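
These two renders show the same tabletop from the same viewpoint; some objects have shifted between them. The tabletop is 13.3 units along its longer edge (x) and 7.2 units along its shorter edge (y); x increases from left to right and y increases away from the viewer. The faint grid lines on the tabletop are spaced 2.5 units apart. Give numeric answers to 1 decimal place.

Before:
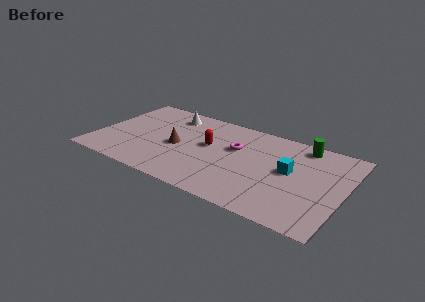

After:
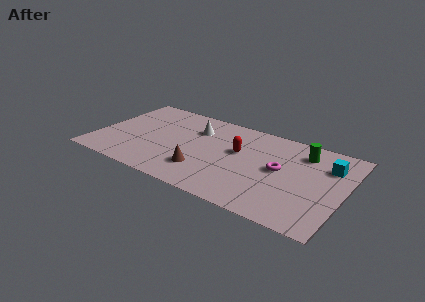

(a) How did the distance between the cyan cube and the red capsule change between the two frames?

+0.4

The distance was about 4.4 in the first image and 4.8 in the second, so they moved 0.4 units further apart.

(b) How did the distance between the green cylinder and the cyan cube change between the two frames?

-0.9

They were about 2.4 units apart before and 1.5 after — 0.9 units closer together.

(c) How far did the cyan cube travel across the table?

2.3

The cyan cube moved from about (10.4, 3.9) to (12.3, 5.2), a distance of √(1.9² + 1.3²) ≈ 2.3.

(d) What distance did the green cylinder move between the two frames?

0.6

From (10.8, 6.3) to (10.9, 5.7), the green cylinder covered √(0.1² + 0.6²) ≈ 0.6 units.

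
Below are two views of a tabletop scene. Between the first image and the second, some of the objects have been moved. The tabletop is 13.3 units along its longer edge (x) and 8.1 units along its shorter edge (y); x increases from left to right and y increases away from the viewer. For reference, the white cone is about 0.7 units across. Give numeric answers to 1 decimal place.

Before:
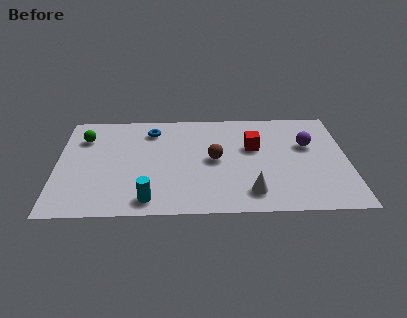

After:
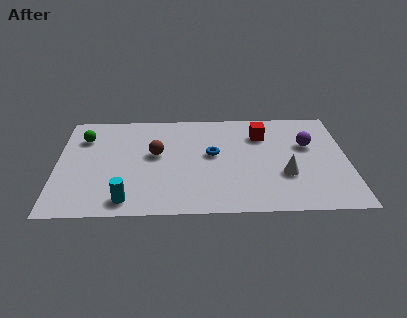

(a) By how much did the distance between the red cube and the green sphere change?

+0.3

Before: roughly 7.9 units apart; after: 8.2. That's 0.3 units further apart.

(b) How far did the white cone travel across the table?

2.1

The white cone moved from about (8.8, 1.5) to (10.4, 2.8), a distance of √(1.6² + 1.3²) ≈ 2.1.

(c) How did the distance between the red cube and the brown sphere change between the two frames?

+3.1

The distance was about 2.0 in the first image and 5.1 in the second, so they moved 3.1 units further apart.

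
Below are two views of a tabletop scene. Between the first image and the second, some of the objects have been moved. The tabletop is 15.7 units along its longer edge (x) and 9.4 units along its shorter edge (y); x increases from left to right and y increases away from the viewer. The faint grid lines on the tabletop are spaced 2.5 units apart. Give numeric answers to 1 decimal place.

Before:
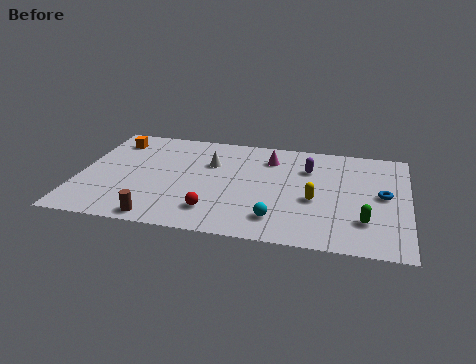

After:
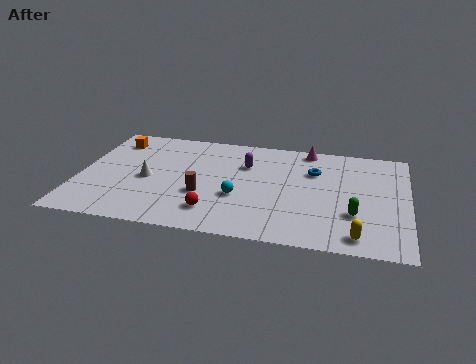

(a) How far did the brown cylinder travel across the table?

3.1

The brown cylinder moved from about (4.1, 0.9) to (6.0, 3.4), a distance of √(1.9² + 2.5²) ≈ 3.1.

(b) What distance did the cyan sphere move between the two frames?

2.5

From (9.6, 1.9) to (7.7, 3.5), the cyan sphere covered √(1.9² + 1.6²) ≈ 2.5 units.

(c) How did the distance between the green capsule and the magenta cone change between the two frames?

-0.7

They were about 6.7 units apart before and 6.0 after — 0.7 units closer together.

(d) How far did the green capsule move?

0.7

The green capsule was near (13.7, 2.5) before and (13.2, 3.0) after, so it travelled √(0.5² + 0.5²) ≈ 0.7 units.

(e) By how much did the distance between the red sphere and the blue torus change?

-2.0

The distance was about 8.4 in the first image and 6.4 in the second, so they moved 2.0 units closer together.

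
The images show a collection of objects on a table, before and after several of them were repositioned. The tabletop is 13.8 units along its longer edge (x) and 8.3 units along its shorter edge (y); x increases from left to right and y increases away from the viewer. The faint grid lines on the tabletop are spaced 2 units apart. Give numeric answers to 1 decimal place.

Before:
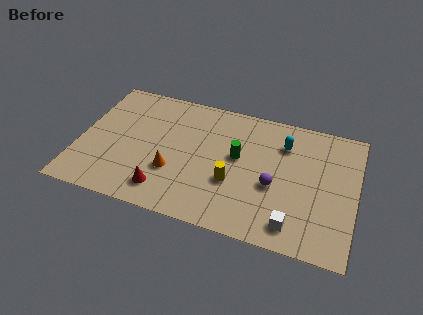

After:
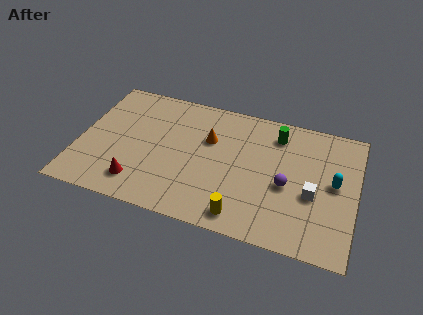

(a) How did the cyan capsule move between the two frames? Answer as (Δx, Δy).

(2.6, -1.8)

The cyan capsule was at about (10.1, 6.2) and moved to about (12.7, 4.4).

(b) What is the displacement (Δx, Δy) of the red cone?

(-1.3, 0.1)

The red cone was at about (4.5, 1.5) and moved to about (3.2, 1.6).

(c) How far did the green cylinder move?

2.7

The green cylinder moved from about (7.9, 4.7) to (9.7, 6.7), a distance of √(1.8² + 2.0²) ≈ 2.7.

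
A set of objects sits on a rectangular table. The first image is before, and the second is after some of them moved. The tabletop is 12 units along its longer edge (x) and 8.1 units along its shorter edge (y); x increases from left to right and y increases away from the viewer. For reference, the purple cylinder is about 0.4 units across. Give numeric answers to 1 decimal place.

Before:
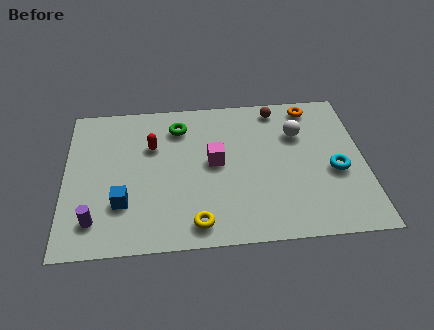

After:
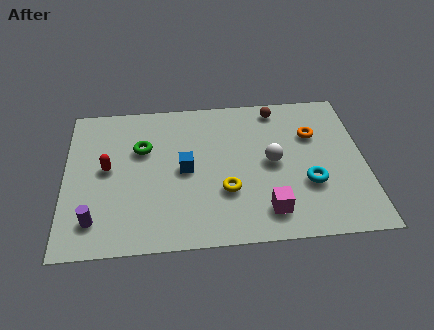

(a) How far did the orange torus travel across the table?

1.6

The orange torus moved from about (10.0, 7.1) to (10.0, 5.5), a distance of √(0.0² + 1.6²) ≈ 1.6.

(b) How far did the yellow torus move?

2.0

From (5.2, 1.1) to (6.4, 2.7), the yellow torus covered √(1.2² + 1.6²) ≈ 2.0 units.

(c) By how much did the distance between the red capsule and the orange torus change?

+1.7

Before: roughly 6.7 units apart; after: 8.4. That's 1.7 units further apart.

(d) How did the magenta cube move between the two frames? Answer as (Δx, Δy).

(2.0, -2.8)

The magenta cube was at about (6.0, 4.3) and moved to about (8.0, 1.5).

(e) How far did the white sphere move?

1.9

The white sphere was near (9.4, 5.6) before and (8.3, 4.1) after, so it travelled √(1.1² + 1.5²) ≈ 1.9 units.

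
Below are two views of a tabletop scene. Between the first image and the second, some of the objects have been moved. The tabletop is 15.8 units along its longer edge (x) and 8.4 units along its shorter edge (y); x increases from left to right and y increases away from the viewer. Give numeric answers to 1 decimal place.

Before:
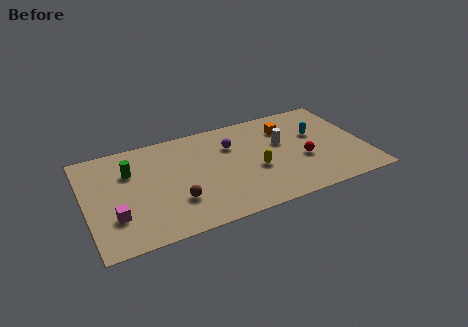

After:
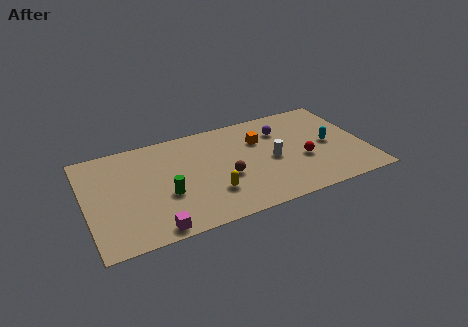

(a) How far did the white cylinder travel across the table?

1.4

From (11.2, 5.1) to (10.5, 3.9), the white cylinder covered √(0.7² + 1.2²) ≈ 1.4 units.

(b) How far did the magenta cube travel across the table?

2.6

From (1.5, 2.5) to (3.5, 0.8), the magenta cube covered √(2.0² + 1.7²) ≈ 2.6 units.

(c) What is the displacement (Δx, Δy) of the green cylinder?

(1.8, -2.6)

The green cylinder started near (2.6, 5.8) and ended near (4.4, 3.2).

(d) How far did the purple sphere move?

2.9

The purple sphere was near (8.4, 5.9) before and (11.3, 6.2) after, so it travelled √(2.9² + 0.3²) ≈ 2.9 units.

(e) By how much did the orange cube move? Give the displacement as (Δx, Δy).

(-1.6, -0.5)

From the two frames, the orange cube sits at roughly (11.6, 6.3) before and (10.0, 5.8) after.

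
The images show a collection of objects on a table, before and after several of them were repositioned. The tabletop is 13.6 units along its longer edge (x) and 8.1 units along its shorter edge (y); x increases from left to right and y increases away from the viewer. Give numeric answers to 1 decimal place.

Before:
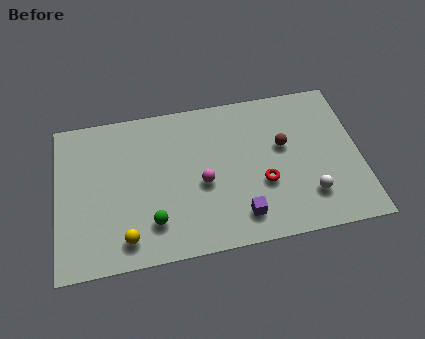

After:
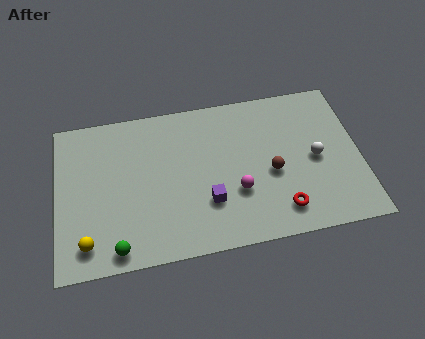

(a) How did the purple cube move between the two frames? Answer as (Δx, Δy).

(-1.4, 1.0)

The purple cube was at about (8.1, 1.5) and moved to about (6.7, 2.5).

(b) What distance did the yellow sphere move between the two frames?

1.7

The yellow sphere was near (3.0, 1.3) before and (1.3, 1.4) after, so it travelled √(1.7² + 0.1²) ≈ 1.7 units.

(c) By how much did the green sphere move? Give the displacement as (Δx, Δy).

(-1.6, -1.0)

From the two frames, the green sphere sits at roughly (4.2, 1.9) before and (2.6, 0.9) after.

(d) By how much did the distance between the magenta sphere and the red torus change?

-0.4

Before: roughly 2.7 units apart; after: 2.3. That's 0.4 units closer together.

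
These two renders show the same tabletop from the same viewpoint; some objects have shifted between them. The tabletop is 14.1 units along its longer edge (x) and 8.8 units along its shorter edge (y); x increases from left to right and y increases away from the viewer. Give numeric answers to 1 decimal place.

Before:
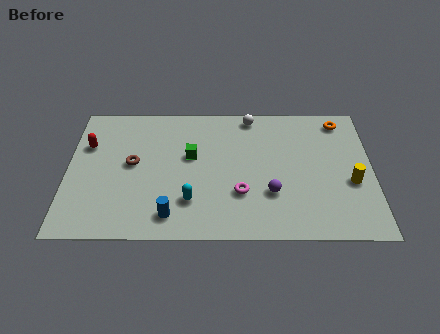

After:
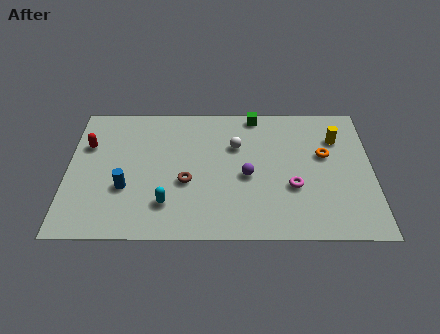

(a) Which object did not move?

the red capsule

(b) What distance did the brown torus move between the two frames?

2.8

From (3.0, 4.7) to (5.5, 3.5), the brown torus covered √(2.5² + 1.2²) ≈ 2.8 units.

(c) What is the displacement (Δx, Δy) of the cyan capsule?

(-1.1, -0.2)

From the two frames, the cyan capsule sits at roughly (5.7, 2.3) before and (4.6, 2.1) after.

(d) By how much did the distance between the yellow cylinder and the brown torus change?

-2.6

Before: roughly 10.2 units apart; after: 7.6. That's 2.6 units closer together.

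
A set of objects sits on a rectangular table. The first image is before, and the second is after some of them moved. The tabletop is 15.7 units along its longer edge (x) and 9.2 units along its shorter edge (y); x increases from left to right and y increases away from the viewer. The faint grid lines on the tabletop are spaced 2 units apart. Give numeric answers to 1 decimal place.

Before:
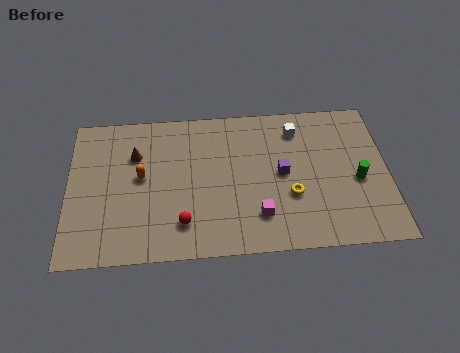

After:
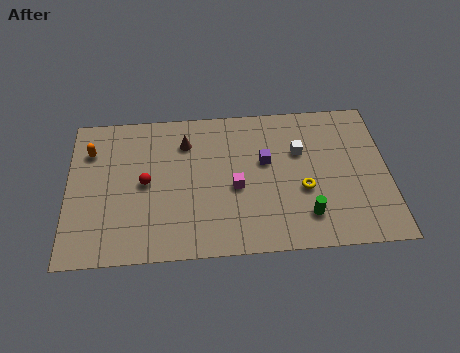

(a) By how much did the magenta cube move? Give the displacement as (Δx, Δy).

(-1.1, 1.8)

The magenta cube was at about (9.3, 2.2) and moved to about (8.2, 4.0).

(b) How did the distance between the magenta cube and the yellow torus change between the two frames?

+1.4

Before: roughly 1.9 units apart; after: 3.3. That's 1.4 units further apart.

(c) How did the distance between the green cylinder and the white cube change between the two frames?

-0.5

They were about 4.5 units apart before and 4.0 after — 0.5 units closer together.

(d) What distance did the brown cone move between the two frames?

2.6

From (3.3, 6.4) to (5.8, 7.0), the brown cone covered √(2.5² + 0.6²) ≈ 2.6 units.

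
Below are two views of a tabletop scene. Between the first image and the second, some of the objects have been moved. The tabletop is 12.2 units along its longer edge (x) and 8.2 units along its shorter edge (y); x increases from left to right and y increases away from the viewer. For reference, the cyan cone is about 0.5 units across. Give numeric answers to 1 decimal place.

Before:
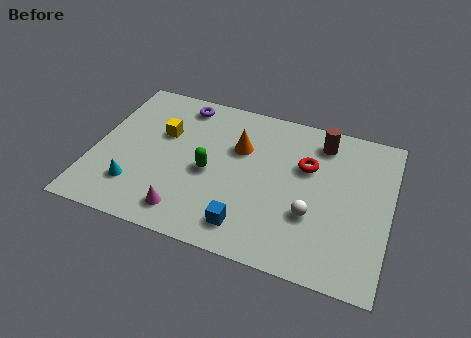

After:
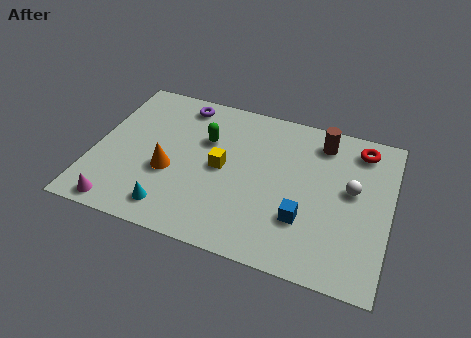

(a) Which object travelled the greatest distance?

the orange cone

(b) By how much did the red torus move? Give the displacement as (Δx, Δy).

(2.1, 1.6)

The red torus was at about (8.7, 5.3) and moved to about (10.8, 6.9).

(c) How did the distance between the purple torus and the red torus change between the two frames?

+1.8

Before: roughly 5.7 units apart; after: 7.5. That's 1.8 units further apart.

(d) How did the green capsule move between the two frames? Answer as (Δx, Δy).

(-0.3, 1.7)

The green capsule was at about (4.8, 3.7) and moved to about (4.5, 5.4).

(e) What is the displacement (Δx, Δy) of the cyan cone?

(1.6, -0.7)

From the two frames, the cyan cone sits at roughly (1.9, 2.0) before and (3.5, 1.3) after.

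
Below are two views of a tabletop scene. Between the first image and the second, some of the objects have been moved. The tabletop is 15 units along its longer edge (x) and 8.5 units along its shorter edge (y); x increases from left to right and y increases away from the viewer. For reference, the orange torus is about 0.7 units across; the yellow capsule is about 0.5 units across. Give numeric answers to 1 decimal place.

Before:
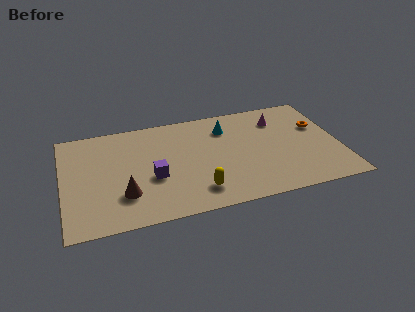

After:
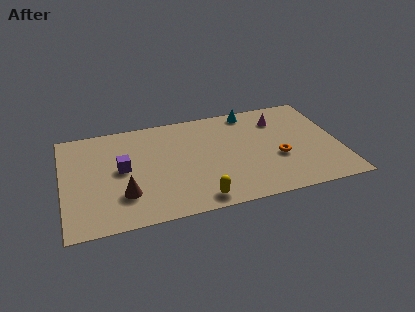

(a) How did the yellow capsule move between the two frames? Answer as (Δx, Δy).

(0.0, -0.7)

The yellow capsule was at about (7.1, 1.7) and moved to about (7.1, 1.0).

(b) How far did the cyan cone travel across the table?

1.8

The cyan cone moved from about (9.0, 6.5) to (10.4, 7.6), a distance of √(1.4² + 1.1²) ≈ 1.8.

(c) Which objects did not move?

the brown cone and the magenta cone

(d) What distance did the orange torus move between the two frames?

3.2

From (14.0, 5.4) to (11.6, 3.3), the orange torus covered √(2.4² + 2.1²) ≈ 3.2 units.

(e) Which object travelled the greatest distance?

the orange torus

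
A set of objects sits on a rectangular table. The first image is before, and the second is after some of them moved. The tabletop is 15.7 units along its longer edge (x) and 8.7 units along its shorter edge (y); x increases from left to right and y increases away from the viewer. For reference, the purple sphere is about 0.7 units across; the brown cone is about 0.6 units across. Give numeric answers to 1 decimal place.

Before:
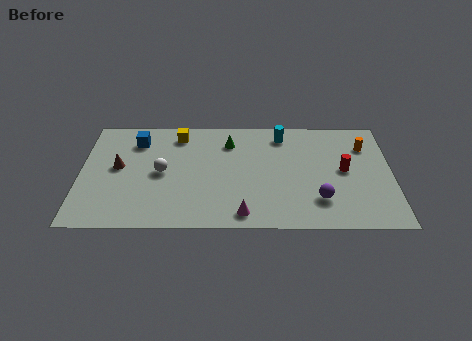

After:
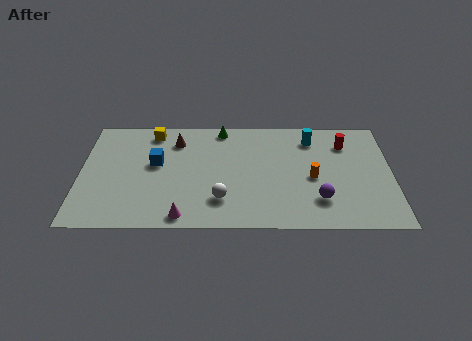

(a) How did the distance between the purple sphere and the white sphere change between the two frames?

-3.3

The distance was about 8.2 in the first image and 4.9 in the second, so they moved 3.3 units closer together.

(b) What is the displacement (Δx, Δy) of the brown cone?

(2.9, 2.1)

The brown cone started near (1.9, 4.7) and ended near (4.8, 6.8).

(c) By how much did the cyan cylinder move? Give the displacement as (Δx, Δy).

(1.5, -0.3)

The cyan cylinder started near (10.2, 7.3) and ended near (11.7, 7.0).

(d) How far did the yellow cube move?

1.3

The yellow cube moved from about (4.9, 7.3) to (3.6, 7.5), a distance of √(1.3² + 0.2²) ≈ 1.3.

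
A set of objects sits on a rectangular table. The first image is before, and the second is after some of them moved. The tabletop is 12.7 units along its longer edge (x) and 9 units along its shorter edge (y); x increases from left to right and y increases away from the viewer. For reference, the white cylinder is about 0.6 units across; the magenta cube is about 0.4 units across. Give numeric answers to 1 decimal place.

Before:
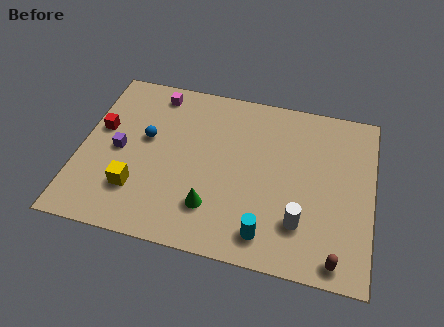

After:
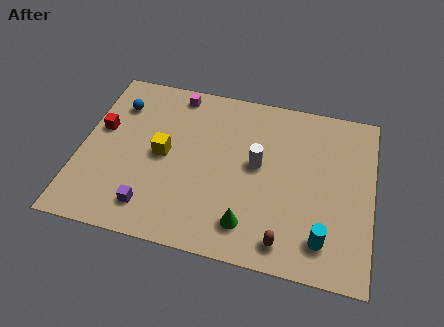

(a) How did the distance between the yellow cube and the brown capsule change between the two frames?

-2.4

The distance was about 8.8 in the first image and 6.4 in the second, so they moved 2.4 units closer together.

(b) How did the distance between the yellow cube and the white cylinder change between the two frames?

-3.0

The distance was about 7.1 in the first image and 4.1 in the second, so they moved 3.0 units closer together.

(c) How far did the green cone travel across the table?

1.7

The green cone was near (5.9, 2.2) before and (7.5, 1.7) after, so it travelled √(1.6² + 0.5²) ≈ 1.7 units.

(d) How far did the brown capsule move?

2.2

From (11.3, 0.9) to (9.1, 1.2), the brown capsule covered √(2.2² + 0.3²) ≈ 2.2 units.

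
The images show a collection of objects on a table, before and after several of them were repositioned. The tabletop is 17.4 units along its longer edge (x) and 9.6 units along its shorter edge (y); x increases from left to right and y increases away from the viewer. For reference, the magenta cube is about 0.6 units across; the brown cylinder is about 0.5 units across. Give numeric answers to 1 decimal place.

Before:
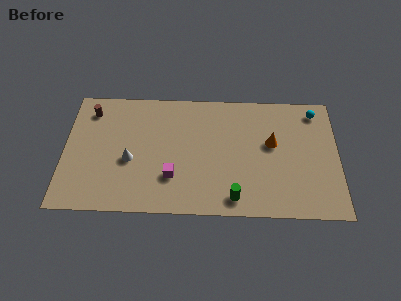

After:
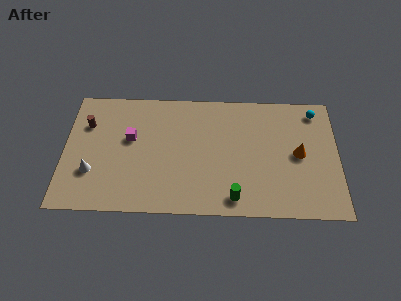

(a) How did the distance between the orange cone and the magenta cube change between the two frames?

+3.8

The distance was about 6.9 in the first image and 10.7 in the second, so they moved 3.8 units further apart.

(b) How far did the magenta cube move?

4.0

The magenta cube was near (6.9, 2.8) before and (4.2, 5.7) after, so it travelled √(2.7² + 2.9²) ≈ 4.0 units.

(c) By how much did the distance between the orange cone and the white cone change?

+4.1

They were about 9.1 units apart before and 13.2 after — 4.1 units further apart.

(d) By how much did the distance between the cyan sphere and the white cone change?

+2.6

Before: roughly 12.5 units apart; after: 15.1. That's 2.6 units further apart.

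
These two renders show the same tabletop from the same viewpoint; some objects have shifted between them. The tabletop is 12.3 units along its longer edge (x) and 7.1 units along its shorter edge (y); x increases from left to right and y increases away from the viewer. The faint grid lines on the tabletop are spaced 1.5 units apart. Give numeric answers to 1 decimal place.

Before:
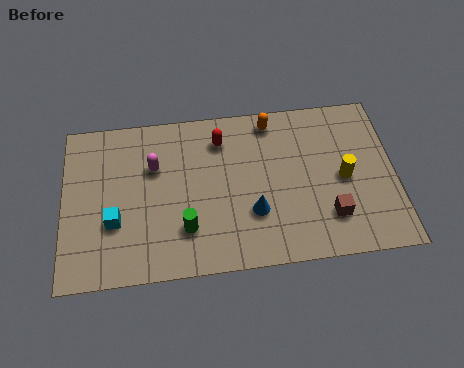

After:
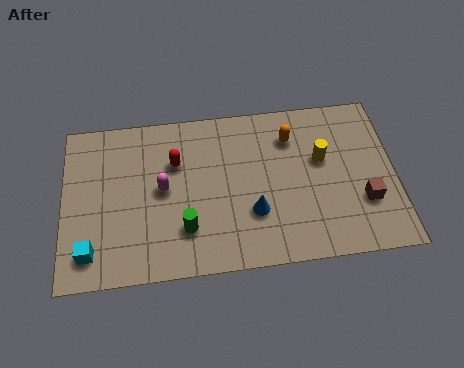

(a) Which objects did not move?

the green cylinder and the blue cone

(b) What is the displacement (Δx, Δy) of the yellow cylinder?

(-0.8, 0.9)

The yellow cylinder was at about (10.4, 3.4) and moved to about (9.6, 4.3).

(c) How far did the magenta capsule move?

1.0

The magenta capsule moved from about (3.4, 4.7) to (3.7, 3.7), a distance of √(0.3² + 1.0²) ≈ 1.0.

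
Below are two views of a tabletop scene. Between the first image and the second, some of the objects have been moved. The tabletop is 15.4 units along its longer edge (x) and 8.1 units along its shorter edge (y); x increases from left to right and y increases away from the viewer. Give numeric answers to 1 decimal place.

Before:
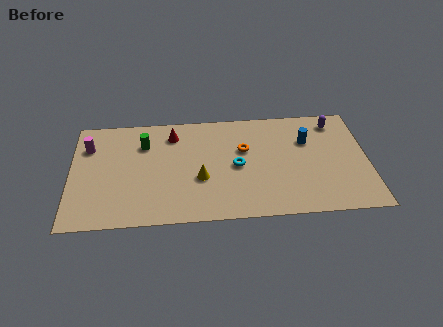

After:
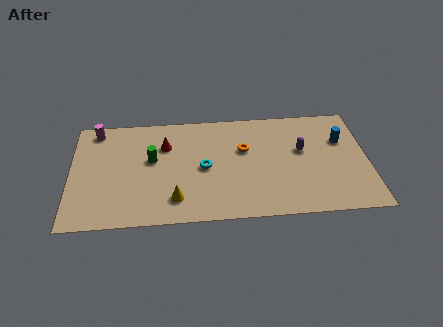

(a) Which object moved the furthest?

the purple capsule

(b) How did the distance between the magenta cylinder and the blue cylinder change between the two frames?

+1.5

The distance was about 11.4 in the first image and 12.9 in the second, so they moved 1.5 units further apart.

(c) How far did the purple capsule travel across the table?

2.7

From (13.8, 6.8) to (12.0, 4.8), the purple capsule covered √(1.8² + 2.0²) ≈ 2.7 units.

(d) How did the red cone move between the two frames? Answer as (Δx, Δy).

(-0.4, -0.8)

The red cone was at about (5.3, 6.5) and moved to about (4.9, 5.7).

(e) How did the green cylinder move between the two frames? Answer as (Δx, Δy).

(0.4, -1.2)

The green cylinder started near (3.8, 5.9) and ended near (4.2, 4.7).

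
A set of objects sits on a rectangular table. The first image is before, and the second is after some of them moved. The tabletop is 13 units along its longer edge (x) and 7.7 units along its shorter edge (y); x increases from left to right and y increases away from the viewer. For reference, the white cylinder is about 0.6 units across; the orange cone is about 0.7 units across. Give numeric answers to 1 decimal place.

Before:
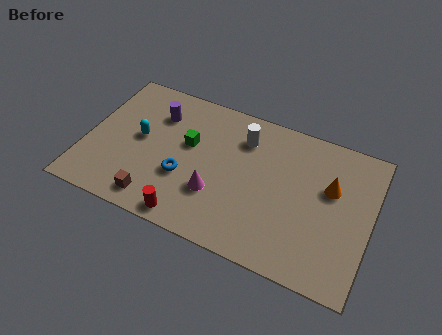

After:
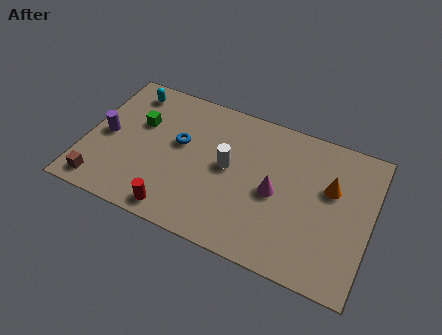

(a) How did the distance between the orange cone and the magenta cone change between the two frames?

-2.8

The distance was about 5.5 in the first image and 2.7 in the second, so they moved 2.8 units closer together.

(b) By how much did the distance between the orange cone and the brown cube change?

+2.3

The distance was about 8.5 in the first image and 10.8 in the second, so they moved 2.3 units further apart.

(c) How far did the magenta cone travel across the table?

2.8

The magenta cone moved from about (6.1, 2.5) to (8.7, 3.6), a distance of √(2.6² + 1.1²) ≈ 2.8.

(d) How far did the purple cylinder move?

2.9

The purple cylinder was near (3.0, 5.7) before and (0.9, 3.7) after, so it travelled √(2.1² + 2.0²) ≈ 2.9 units.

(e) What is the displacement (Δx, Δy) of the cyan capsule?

(-0.8, 2.4)

From the two frames, the cyan capsule sits at roughly (2.4, 4.1) before and (1.6, 6.5) after.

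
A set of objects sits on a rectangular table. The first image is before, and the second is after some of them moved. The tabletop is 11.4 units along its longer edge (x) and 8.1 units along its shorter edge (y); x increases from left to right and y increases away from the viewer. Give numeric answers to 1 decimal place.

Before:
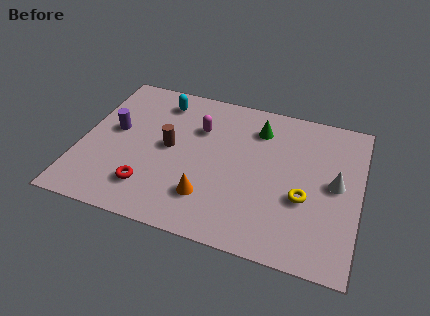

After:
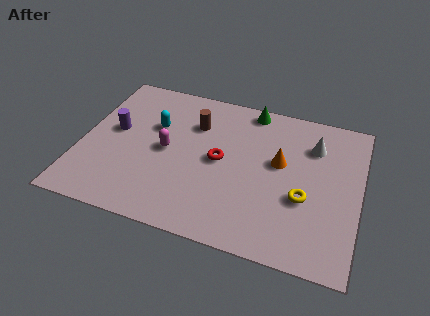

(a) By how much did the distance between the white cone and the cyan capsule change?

-1.3

They were about 7.8 units apart before and 6.5 after — 1.3 units closer together.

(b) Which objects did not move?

the yellow torus and the purple cylinder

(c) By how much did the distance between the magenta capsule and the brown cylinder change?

+0.3

They were about 1.8 units apart before and 2.1 after — 0.3 units further apart.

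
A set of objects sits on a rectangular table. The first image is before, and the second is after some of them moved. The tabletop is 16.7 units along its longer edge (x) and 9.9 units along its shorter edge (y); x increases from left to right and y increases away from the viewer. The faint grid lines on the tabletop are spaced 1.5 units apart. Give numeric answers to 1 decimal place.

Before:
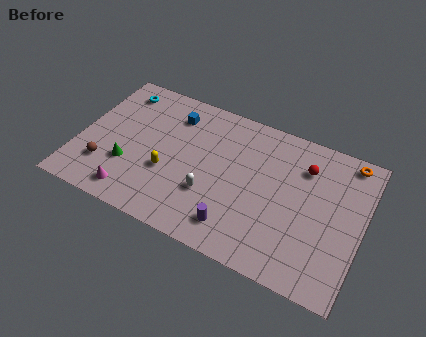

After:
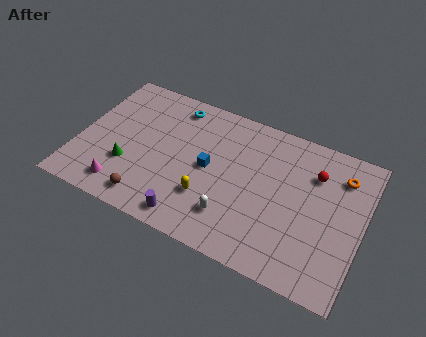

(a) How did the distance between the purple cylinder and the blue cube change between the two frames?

-3.7

They were about 7.5 units apart before and 3.8 after — 3.7 units closer together.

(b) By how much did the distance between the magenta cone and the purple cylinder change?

-2.0

They were about 6.1 units apart before and 4.1 after — 2.0 units closer together.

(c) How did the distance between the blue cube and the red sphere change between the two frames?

-1.5

They were about 7.9 units apart before and 6.4 after — 1.5 units closer together.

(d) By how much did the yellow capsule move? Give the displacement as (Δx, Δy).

(2.5, -0.7)

The yellow capsule was at about (5.4, 3.7) and moved to about (7.9, 3.0).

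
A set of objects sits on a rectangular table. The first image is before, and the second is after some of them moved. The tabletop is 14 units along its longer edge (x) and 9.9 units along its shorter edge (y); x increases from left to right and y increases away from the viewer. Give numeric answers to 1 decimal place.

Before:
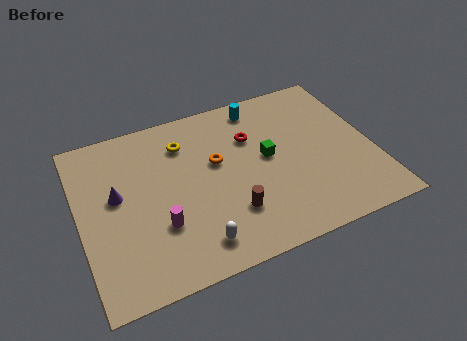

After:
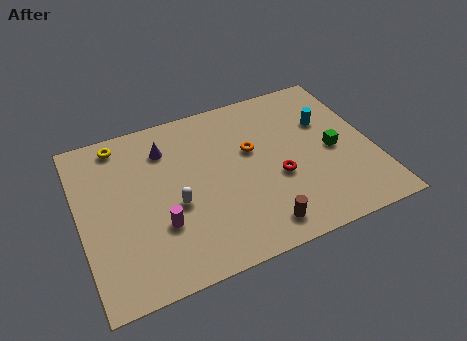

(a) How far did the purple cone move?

3.2

From (1.8, 5.6) to (4.3, 7.6), the purple cone covered √(2.5² + 2.0²) ≈ 3.2 units.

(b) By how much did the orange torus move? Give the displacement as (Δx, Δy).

(1.7, 0.1)

The orange torus started near (6.6, 5.9) and ended near (8.3, 6.0).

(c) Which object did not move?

the magenta cylinder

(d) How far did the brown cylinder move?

1.8

The brown cylinder moved from about (6.9, 2.7) to (8.1, 1.4), a distance of √(1.2² + 1.3²) ≈ 1.8.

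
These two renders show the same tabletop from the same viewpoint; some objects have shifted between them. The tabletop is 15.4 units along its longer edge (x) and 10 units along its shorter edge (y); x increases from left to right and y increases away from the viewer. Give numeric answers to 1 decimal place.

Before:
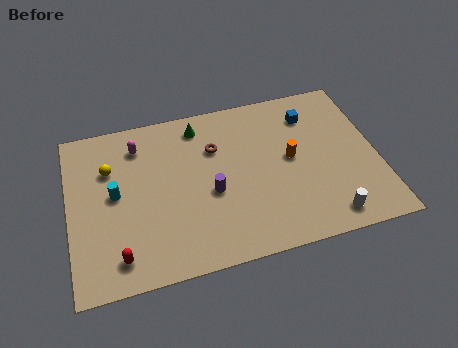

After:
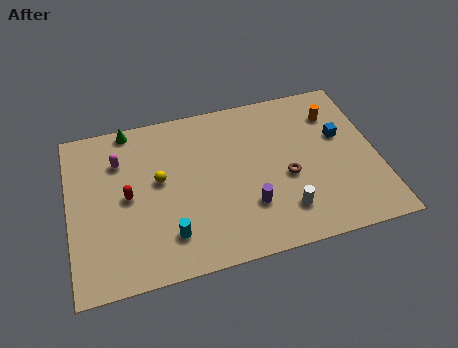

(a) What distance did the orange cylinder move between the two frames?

3.3

The orange cylinder moved from about (11.1, 5.3) to (13.5, 7.6), a distance of √(2.4² + 2.3²) ≈ 3.3.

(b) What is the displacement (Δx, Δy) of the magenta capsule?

(-1.0, -0.7)

The magenta capsule was at about (3.6, 8.0) and moved to about (2.6, 7.3).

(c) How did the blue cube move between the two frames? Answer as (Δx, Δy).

(1.4, -1.7)

The blue cube was at about (12.3, 7.8) and moved to about (13.7, 6.1).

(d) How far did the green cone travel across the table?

3.6

The green cone moved from about (6.7, 8.5) to (3.2, 9.2), a distance of √(3.5² + 0.7²) ≈ 3.6.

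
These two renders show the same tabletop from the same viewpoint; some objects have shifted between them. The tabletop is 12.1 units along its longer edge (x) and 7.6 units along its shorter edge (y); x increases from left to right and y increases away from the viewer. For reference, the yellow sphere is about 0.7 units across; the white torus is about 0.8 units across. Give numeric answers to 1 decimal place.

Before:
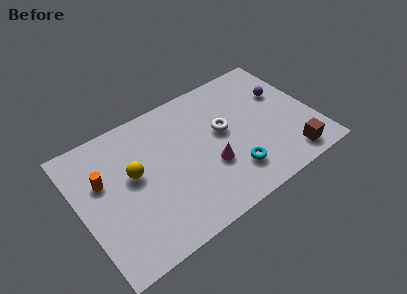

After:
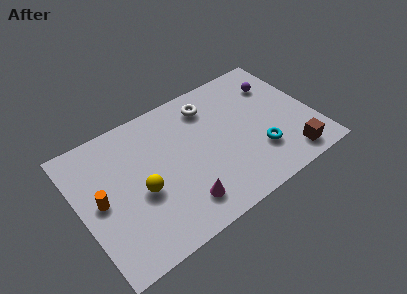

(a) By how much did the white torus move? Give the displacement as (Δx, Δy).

(-0.4, 1.8)

From the two frames, the white torus sits at roughly (7.5, 4.3) before and (7.1, 6.1) after.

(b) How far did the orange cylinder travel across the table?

1.0

The orange cylinder moved from about (1.3, 4.8) to (1.0, 3.8), a distance of √(0.3² + 1.0²) ≈ 1.0.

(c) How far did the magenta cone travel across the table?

2.1

The magenta cone moved from about (6.5, 2.7) to (4.8, 1.5), a distance of √(1.7² + 1.2²) ≈ 2.1.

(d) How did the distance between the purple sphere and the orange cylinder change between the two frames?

+0.3

They were about 9.5 units apart before and 9.8 after — 0.3 units further apart.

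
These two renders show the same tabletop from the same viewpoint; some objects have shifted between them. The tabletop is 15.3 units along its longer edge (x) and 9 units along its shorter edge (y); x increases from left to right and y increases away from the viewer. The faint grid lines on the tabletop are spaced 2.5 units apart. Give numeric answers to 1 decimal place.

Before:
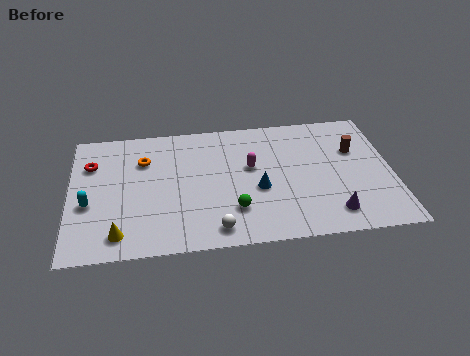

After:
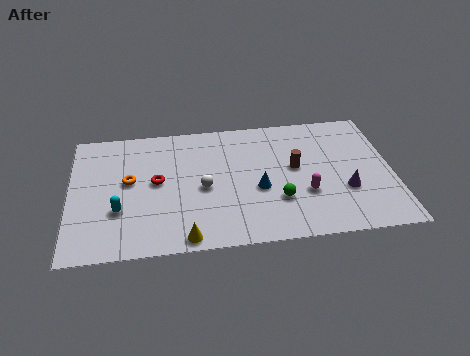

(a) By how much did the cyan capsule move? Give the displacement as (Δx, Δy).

(1.4, -0.6)

From the two frames, the cyan capsule sits at roughly (0.9, 3.6) before and (2.3, 3.0) after.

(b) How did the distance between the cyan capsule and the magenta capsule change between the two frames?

+0.9

They were about 7.9 units apart before and 8.8 after — 0.9 units further apart.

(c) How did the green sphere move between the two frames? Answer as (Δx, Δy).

(2.1, 0.4)

The green sphere was at about (7.7, 2.4) and moved to about (9.8, 2.8).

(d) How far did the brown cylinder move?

3.0

The brown cylinder moved from about (13.6, 5.9) to (10.7, 5.0), a distance of √(2.9² + 0.9²) ≈ 3.0.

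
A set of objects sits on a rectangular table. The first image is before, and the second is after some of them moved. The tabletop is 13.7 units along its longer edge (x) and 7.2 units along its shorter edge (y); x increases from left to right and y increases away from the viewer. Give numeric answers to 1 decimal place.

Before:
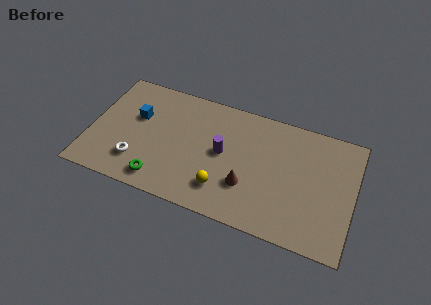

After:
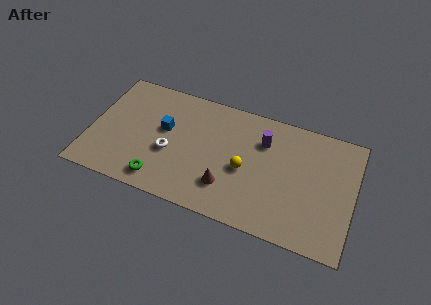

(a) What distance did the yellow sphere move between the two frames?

1.8

From (7.1, 1.7) to (8.1, 3.2), the yellow sphere covered √(1.0² + 1.5²) ≈ 1.8 units.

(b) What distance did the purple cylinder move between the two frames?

2.4

The purple cylinder moved from about (6.9, 3.8) to (8.9, 5.2), a distance of √(2.0² + 1.4²) ≈ 2.4.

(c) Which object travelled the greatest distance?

the purple cylinder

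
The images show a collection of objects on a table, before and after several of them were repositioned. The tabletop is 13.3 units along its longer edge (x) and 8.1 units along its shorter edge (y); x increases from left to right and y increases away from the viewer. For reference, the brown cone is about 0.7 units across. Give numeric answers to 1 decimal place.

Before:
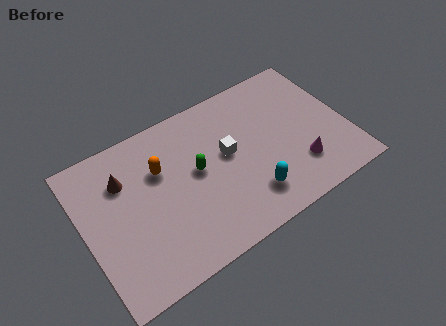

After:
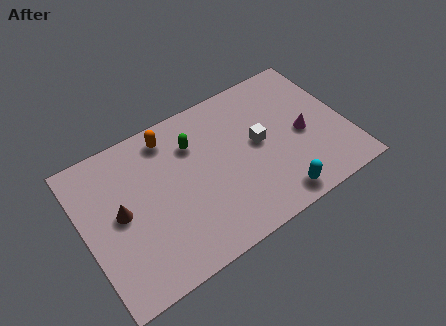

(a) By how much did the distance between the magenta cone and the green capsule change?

+0.3

The distance was about 5.4 in the first image and 5.7 in the second, so they moved 0.3 units further apart.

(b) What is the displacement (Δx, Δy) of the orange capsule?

(0.7, 1.5)

The orange capsule was at about (4.0, 5.4) and moved to about (4.7, 6.9).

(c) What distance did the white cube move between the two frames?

1.6

From (7.3, 4.5) to (8.9, 4.3), the white cube covered √(1.6² + 0.2²) ≈ 1.6 units.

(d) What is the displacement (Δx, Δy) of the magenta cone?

(0.5, 1.6)

The magenta cone was at about (10.6, 2.1) and moved to about (11.1, 3.7).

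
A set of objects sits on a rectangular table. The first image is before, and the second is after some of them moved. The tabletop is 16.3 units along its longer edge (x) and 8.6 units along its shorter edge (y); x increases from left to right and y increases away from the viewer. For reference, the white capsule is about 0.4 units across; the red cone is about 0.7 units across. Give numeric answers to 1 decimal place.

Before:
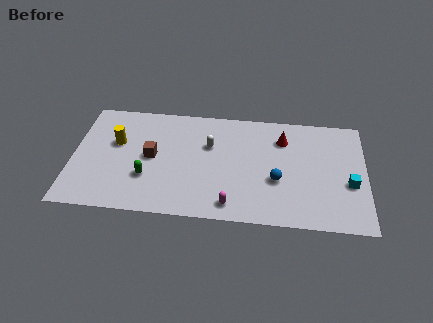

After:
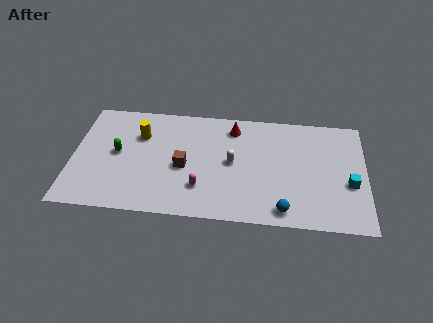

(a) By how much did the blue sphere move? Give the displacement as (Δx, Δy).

(0.4, -2.2)

The blue sphere was at about (11.4, 3.3) and moved to about (11.8, 1.1).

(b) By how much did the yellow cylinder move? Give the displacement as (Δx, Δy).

(1.3, 0.7)

The yellow cylinder was at about (2.4, 5.3) and moved to about (3.7, 6.0).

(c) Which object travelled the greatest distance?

the red cone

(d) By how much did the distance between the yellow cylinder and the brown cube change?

+1.1

Before: roughly 2.2 units apart; after: 3.3. That's 1.1 units further apart.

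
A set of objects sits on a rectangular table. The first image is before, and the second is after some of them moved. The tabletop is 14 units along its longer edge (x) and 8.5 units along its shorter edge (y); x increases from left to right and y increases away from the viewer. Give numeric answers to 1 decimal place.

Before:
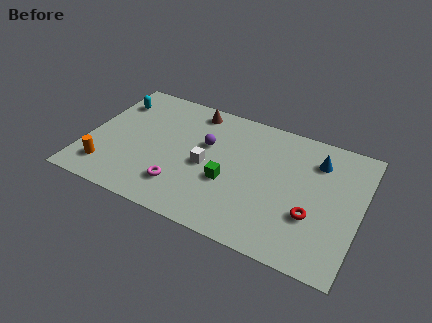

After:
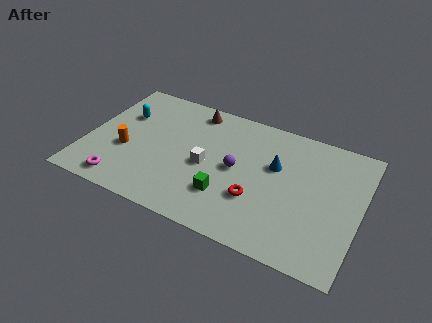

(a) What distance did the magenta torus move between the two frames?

3.0

The magenta torus moved from about (5.1, 2.0) to (2.2, 1.1), a distance of √(2.9² + 0.9²) ≈ 3.0.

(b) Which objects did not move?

the white cube and the brown cone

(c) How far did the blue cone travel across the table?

2.3

The blue cone was near (11.6, 6.5) before and (9.6, 5.3) after, so it travelled √(2.0² + 1.2²) ≈ 2.3 units.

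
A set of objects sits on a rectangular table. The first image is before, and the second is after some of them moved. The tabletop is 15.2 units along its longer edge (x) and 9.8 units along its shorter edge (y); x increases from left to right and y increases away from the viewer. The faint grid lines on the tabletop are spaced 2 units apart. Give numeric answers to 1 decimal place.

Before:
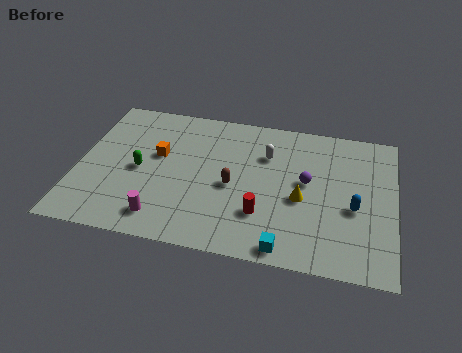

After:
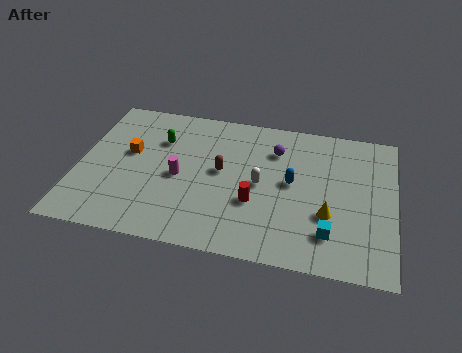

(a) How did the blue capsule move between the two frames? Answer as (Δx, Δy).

(-3.0, 1.1)

The blue capsule was at about (13.3, 4.1) and moved to about (10.3, 5.2).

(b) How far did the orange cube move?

1.4

The orange cube moved from about (3.8, 5.8) to (2.4, 5.7), a distance of √(1.4² + 0.1²) ≈ 1.4.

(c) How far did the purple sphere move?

2.5

The purple sphere moved from about (11.0, 5.4) to (9.4, 7.3), a distance of √(1.6² + 1.9²) ≈ 2.5.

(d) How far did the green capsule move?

2.4

The green capsule was near (3.0, 4.6) before and (3.8, 6.9) after, so it travelled √(0.8² + 2.3²) ≈ 2.4 units.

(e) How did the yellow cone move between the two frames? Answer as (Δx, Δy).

(1.3, -0.8)

The yellow cone was at about (10.8, 4.2) and moved to about (12.1, 3.4).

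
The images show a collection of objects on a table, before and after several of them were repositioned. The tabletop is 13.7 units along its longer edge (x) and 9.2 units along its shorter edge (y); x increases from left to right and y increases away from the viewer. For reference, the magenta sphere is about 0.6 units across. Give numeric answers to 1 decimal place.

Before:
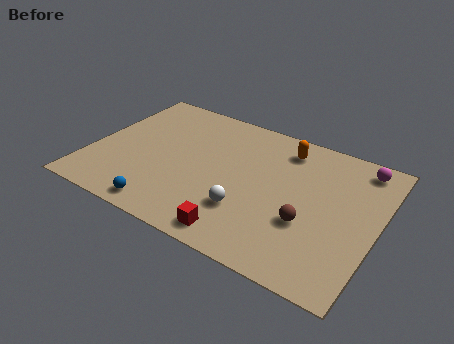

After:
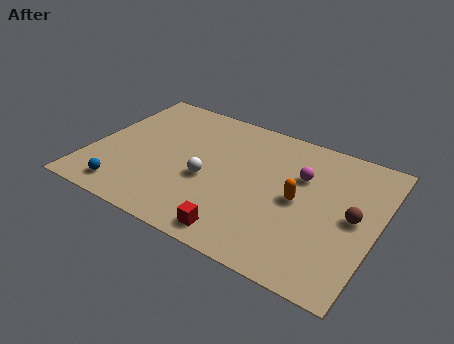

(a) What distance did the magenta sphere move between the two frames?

3.2

From (12.5, 8.0) to (9.9, 6.1), the magenta sphere covered √(2.6² + 1.9²) ≈ 3.2 units.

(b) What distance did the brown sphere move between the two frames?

2.4

From (10.6, 3.3) to (12.6, 4.6), the brown sphere covered √(2.0² + 1.3²) ≈ 2.4 units.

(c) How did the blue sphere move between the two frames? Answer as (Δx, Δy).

(-2.0, 0.3)

The blue sphere started near (4.1, 1.0) and ended near (2.1, 1.3).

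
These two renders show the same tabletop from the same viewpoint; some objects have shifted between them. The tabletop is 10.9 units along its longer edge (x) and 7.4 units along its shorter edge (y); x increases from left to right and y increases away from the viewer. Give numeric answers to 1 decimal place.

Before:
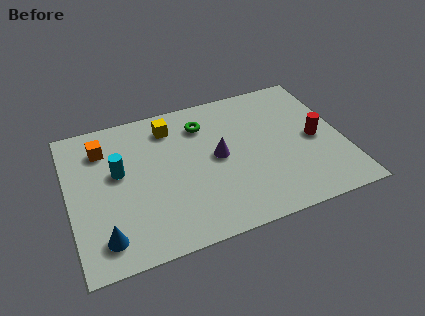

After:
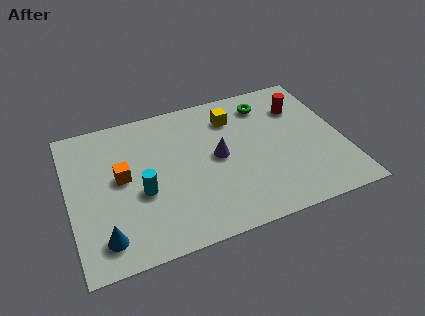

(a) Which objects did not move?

the blue cone and the purple cone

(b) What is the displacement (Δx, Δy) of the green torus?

(2.6, 0.3)

From the two frames, the green torus sits at roughly (5.5, 5.7) before and (8.1, 6.0) after.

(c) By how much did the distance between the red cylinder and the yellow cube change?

-3.4

The distance was about 6.1 in the first image and 2.7 in the second, so they moved 3.4 units closer together.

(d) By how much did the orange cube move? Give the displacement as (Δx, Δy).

(0.6, -1.7)

The orange cube started near (1.5, 5.7) and ended near (2.1, 4.0).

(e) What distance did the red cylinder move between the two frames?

1.9

From (9.8, 3.5) to (9.4, 5.4), the red cylinder covered √(0.4² + 1.9²) ≈ 1.9 units.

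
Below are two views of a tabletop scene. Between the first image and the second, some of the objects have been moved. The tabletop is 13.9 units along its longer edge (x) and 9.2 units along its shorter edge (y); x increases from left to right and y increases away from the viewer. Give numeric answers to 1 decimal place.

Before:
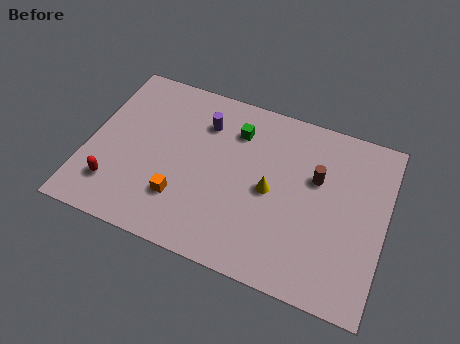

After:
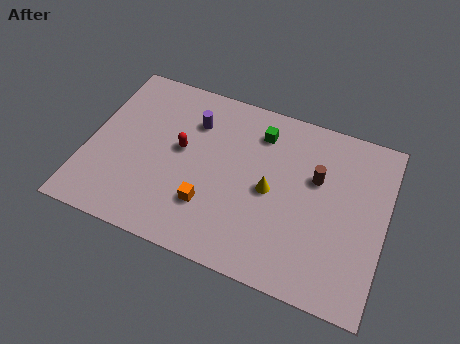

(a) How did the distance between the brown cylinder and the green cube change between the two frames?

-0.9

Before: roughly 4.1 units apart; after: 3.2. That's 0.9 units closer together.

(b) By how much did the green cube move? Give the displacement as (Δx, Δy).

(1.1, 0.3)

The green cube started near (6.7, 7.0) and ended near (7.8, 7.3).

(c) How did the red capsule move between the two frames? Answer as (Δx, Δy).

(2.8, 3.0)

The red capsule started near (1.5, 2.1) and ended near (4.3, 5.1).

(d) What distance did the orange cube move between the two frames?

1.3

From (4.6, 2.5) to (5.9, 2.6), the orange cube covered √(1.3² + 0.1²) ≈ 1.3 units.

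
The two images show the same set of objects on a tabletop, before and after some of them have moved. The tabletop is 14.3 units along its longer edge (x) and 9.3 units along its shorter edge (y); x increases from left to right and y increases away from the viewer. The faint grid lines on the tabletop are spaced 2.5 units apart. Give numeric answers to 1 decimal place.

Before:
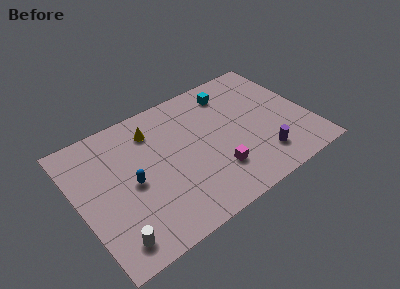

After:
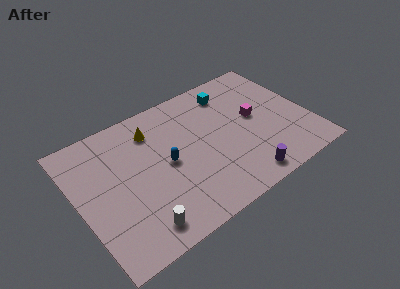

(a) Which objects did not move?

the cyan cube and the yellow cone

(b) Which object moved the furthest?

the magenta cube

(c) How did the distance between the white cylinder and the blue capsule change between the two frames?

+0.5

Before: roughly 3.4 units apart; after: 3.9. That's 0.5 units further apart.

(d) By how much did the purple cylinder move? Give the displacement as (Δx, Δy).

(-1.4, -0.9)

The purple cylinder was at about (10.9, 2.0) and moved to about (9.5, 1.1).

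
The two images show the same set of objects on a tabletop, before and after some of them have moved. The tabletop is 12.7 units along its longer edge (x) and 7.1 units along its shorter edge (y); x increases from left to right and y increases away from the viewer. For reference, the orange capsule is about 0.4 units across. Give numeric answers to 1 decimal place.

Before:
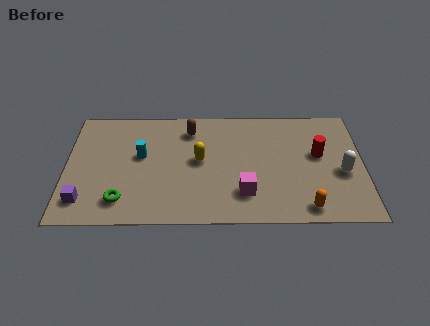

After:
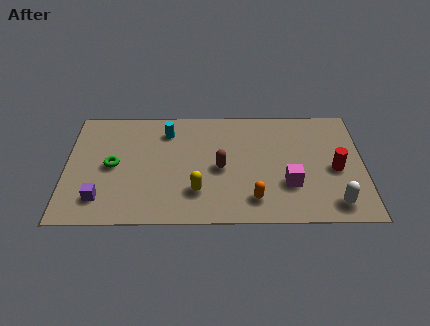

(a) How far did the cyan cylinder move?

1.9

The cyan cylinder moved from about (3.2, 4.1) to (4.3, 5.6), a distance of √(1.1² + 1.5²) ≈ 1.9.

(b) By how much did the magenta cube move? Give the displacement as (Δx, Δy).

(1.9, 0.5)

The magenta cube was at about (7.6, 1.8) and moved to about (9.5, 2.3).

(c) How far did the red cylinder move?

1.1

The red cylinder moved from about (10.8, 4.1) to (11.5, 3.2), a distance of √(0.7² + 0.9²) ≈ 1.1.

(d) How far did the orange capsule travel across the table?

2.3

From (10.2, 0.9) to (8.0, 1.4), the orange capsule covered √(2.2² + 0.5²) ≈ 2.3 units.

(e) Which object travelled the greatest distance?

the brown capsule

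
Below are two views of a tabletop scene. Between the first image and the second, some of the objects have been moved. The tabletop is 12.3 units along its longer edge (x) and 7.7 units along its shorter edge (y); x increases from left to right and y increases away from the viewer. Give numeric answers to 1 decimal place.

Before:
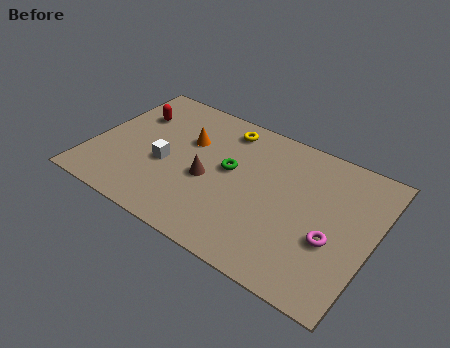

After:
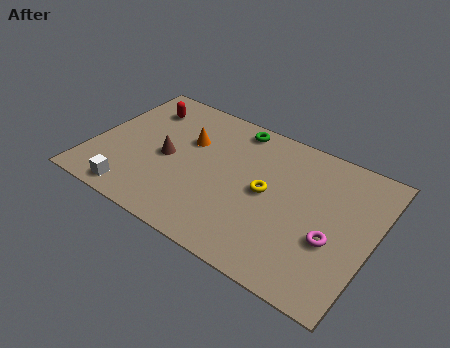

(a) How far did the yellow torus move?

3.5

The yellow torus moved from about (5.4, 6.5) to (7.7, 3.9), a distance of √(2.3² + 2.6²) ≈ 3.5.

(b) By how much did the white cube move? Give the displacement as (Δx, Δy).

(-1.0, -2.3)

The white cube was at about (3.3, 3.2) and moved to about (2.3, 0.9).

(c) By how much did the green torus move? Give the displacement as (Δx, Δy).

(-0.2, 2.5)

From the two frames, the green torus sits at roughly (6.0, 4.3) before and (5.8, 6.8) after.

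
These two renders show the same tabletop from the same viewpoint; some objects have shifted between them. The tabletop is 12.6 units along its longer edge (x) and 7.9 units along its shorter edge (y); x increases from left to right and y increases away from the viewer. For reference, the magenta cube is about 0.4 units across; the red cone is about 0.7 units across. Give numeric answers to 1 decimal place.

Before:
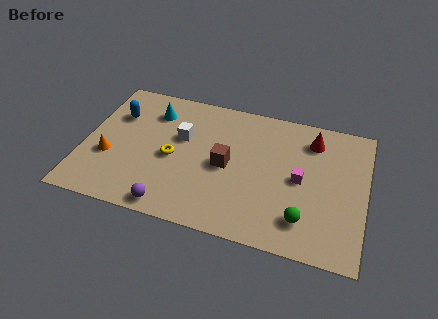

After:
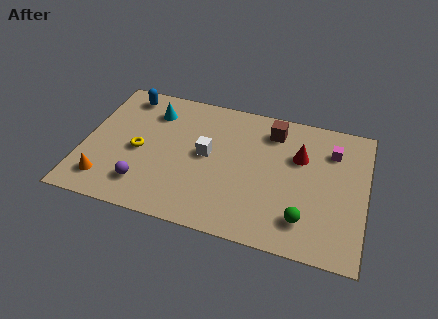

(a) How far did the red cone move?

1.2

From (10.1, 6.3) to (9.6, 5.2), the red cone covered √(0.5² + 1.1²) ≈ 1.2 units.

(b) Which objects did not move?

the cyan cone and the green sphere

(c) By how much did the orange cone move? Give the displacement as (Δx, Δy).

(0.0, -1.4)

The orange cone was at about (1.2, 2.9) and moved to about (1.2, 1.5).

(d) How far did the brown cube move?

3.2

The brown cube moved from about (6.4, 3.8) to (8.3, 6.4), a distance of √(1.9² + 2.6²) ≈ 3.2.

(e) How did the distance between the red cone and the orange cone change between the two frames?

-0.3

They were about 9.5 units apart before and 9.2 after — 0.3 units closer together.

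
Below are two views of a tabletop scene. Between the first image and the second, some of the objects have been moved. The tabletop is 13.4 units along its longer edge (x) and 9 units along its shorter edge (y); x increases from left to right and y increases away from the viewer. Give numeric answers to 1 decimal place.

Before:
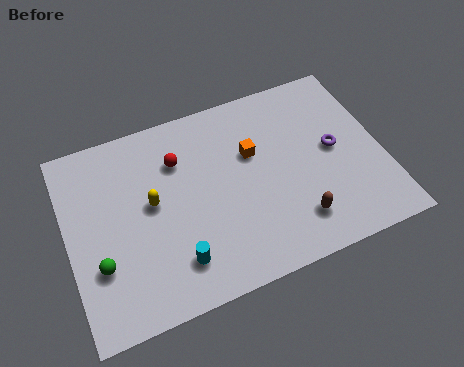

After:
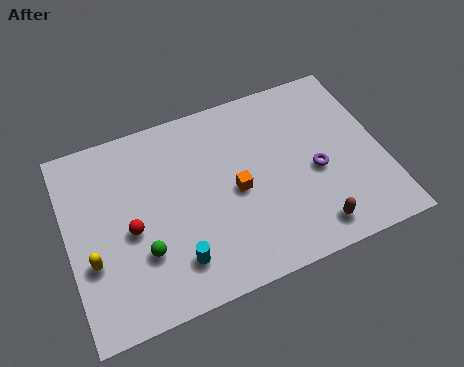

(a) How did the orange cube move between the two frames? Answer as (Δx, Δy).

(-0.9, -1.5)

The orange cube started near (8.0, 5.7) and ended near (7.1, 4.2).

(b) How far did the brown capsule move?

0.8

From (9.4, 1.9) to (10.0, 1.3), the brown capsule covered √(0.6² + 0.6²) ≈ 0.8 units.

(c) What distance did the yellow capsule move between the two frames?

3.2

From (3.6, 4.9) to (0.9, 3.2), the yellow capsule covered √(2.7² + 1.7²) ≈ 3.2 units.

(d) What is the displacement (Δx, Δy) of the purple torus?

(-0.9, -0.8)

The purple torus was at about (11.4, 4.7) and moved to about (10.5, 3.9).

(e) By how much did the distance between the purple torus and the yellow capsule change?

+1.8

Before: roughly 7.8 units apart; after: 9.6. That's 1.8 units further apart.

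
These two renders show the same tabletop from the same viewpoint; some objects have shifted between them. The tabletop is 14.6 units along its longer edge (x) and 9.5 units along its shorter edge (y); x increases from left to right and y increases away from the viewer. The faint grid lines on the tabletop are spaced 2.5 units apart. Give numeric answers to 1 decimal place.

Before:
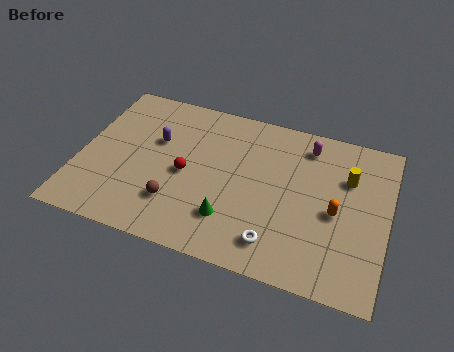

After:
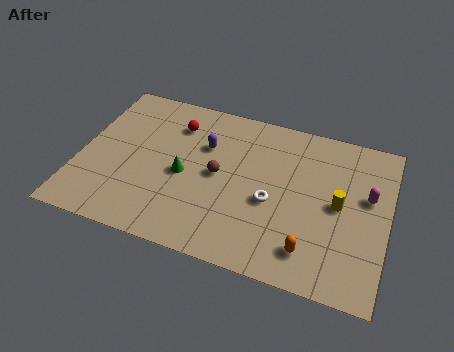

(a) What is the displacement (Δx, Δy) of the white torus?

(-0.4, 2.3)

From the two frames, the white torus sits at roughly (9.6, 1.7) before and (9.2, 4.0) after.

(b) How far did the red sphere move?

3.0

The red sphere was near (5.1, 4.4) before and (4.3, 7.3) after, so it travelled √(0.8² + 2.9²) ≈ 3.0 units.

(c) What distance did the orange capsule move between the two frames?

2.7

From (12.2, 4.3) to (11.2, 1.8), the orange capsule covered √(1.0² + 2.5²) ≈ 2.7 units.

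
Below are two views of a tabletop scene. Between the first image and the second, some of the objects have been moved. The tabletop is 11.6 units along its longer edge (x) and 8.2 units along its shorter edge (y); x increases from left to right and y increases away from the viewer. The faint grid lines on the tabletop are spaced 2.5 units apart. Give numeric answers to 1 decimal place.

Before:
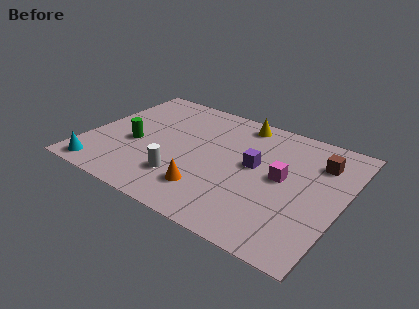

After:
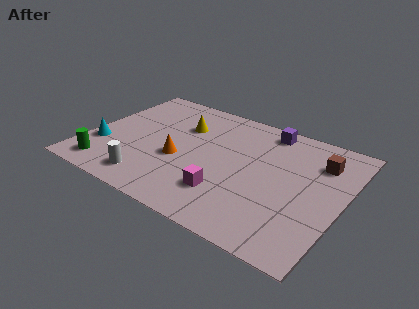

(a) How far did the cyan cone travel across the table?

1.7

The cyan cone moved from about (1.1, 0.9) to (0.8, 2.6), a distance of √(0.3² + 1.7²) ≈ 1.7.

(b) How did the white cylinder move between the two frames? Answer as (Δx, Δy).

(-1.4, -0.8)

The white cylinder was at about (4.7, 2.1) and moved to about (3.3, 1.3).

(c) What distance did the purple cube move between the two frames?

2.7

From (7.6, 4.5) to (7.7, 7.2), the purple cube covered √(0.1² + 2.7²) ≈ 2.7 units.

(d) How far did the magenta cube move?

3.1

The magenta cube moved from about (8.9, 4.3) to (6.7, 2.1), a distance of √(2.2² + 2.2²) ≈ 3.1.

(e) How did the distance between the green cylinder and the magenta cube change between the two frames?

-1.3

The distance was about 6.8 in the first image and 5.5 in the second, so they moved 1.3 units closer together.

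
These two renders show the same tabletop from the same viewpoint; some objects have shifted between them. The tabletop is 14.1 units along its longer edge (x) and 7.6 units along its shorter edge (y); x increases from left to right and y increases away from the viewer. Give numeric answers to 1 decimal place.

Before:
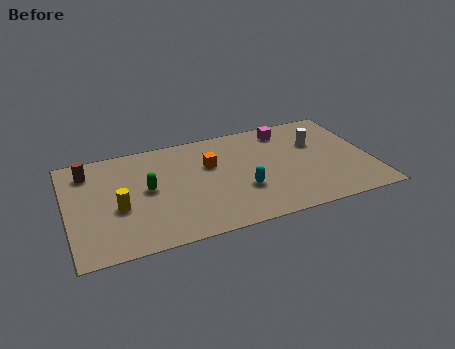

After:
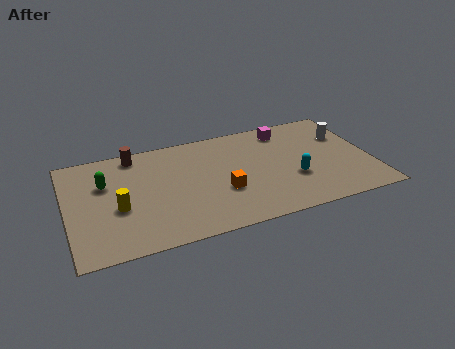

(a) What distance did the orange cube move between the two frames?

2.1

The orange cube was near (6.7, 4.9) before and (7.1, 2.8) after, so it travelled √(0.4² + 2.1²) ≈ 2.1 units.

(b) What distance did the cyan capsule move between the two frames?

2.4

From (8.0, 2.6) to (10.4, 2.7), the cyan capsule covered √(2.4² + 0.1²) ≈ 2.4 units.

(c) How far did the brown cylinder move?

2.3

The brown cylinder moved from about (1.1, 6.1) to (3.3, 6.7), a distance of √(2.2² + 0.6²) ≈ 2.3.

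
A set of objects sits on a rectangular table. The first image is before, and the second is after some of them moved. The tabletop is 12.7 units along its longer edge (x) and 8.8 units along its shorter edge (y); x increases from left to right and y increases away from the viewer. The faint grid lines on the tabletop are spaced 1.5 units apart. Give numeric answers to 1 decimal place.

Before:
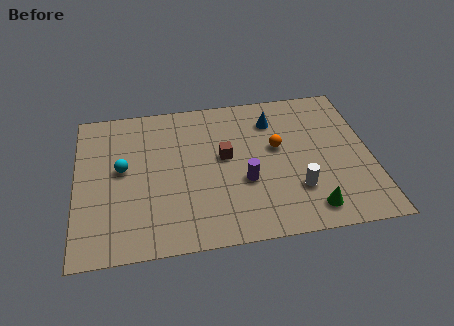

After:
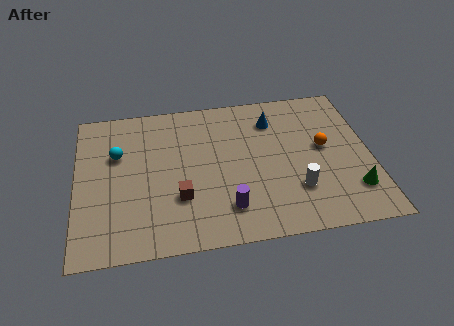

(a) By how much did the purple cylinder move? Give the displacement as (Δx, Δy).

(-0.8, -1.4)

The purple cylinder was at about (7.2, 3.3) and moved to about (6.4, 1.9).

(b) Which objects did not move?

the white cylinder and the blue cone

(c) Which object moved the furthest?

the brown cube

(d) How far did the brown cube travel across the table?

2.9

The brown cube moved from about (6.4, 4.9) to (4.4, 2.8), a distance of √(2.0² + 2.1²) ≈ 2.9.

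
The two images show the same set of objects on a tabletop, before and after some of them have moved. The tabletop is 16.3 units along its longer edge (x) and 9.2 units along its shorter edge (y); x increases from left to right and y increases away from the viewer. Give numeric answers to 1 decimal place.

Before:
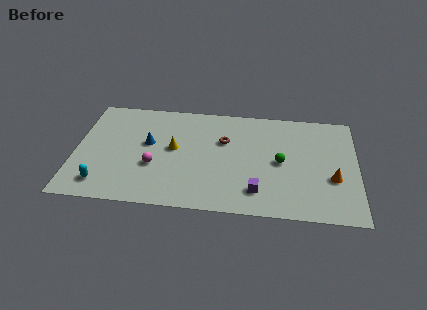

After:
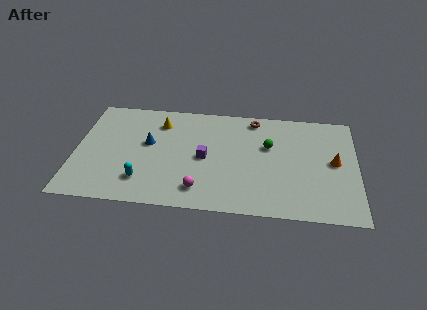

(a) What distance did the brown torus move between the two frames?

2.7

The brown torus was near (8.6, 6.0) before and (10.3, 8.1) after, so it travelled √(1.7² + 2.1²) ≈ 2.7 units.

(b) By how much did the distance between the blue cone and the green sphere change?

-0.7

They were about 7.7 units apart before and 7.0 after — 0.7 units closer together.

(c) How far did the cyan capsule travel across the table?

2.4

The cyan capsule was near (1.7, 1.6) before and (4.0, 2.1) after, so it travelled √(2.3² + 0.5²) ≈ 2.4 units.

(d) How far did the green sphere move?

1.5

From (11.9, 4.5) to (11.2, 5.8), the green sphere covered √(0.7² + 1.3²) ≈ 1.5 units.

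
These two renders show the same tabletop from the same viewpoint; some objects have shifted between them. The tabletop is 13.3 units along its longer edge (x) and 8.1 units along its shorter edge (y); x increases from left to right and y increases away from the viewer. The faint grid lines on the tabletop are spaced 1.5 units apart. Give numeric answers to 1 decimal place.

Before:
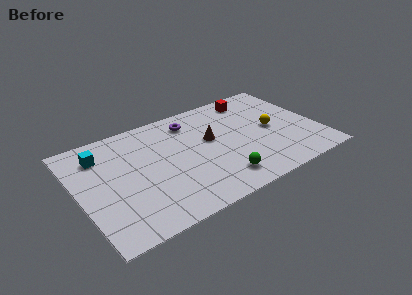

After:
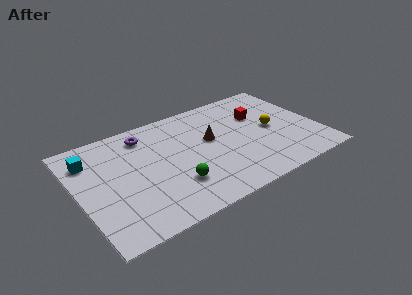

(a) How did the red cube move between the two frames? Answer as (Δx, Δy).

(0.1, -1.5)

From the two frames, the red cube sits at roughly (10.2, 6.9) before and (10.3, 5.4) after.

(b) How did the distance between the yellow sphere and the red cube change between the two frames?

-1.5

Before: roughly 3.0 units apart; after: 1.5. That's 1.5 units closer together.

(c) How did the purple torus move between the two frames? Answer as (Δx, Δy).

(-2.6, 0.1)

The purple torus started near (6.6, 6.6) and ended near (4.0, 6.7).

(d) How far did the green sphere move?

2.5

From (7.4, 1.5) to (5.0, 2.3), the green sphere covered √(2.4² + 0.8²) ≈ 2.5 units.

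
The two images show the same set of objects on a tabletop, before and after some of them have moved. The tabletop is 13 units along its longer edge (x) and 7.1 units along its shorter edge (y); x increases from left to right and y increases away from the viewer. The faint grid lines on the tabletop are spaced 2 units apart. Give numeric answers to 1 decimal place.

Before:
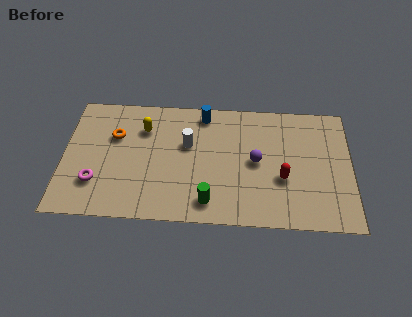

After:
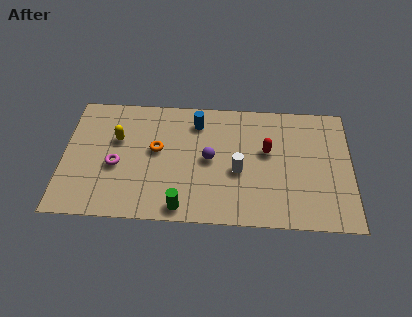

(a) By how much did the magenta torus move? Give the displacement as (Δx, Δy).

(0.9, 1.0)

The magenta torus started near (1.5, 2.0) and ended near (2.4, 3.0).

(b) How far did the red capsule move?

1.7

The red capsule moved from about (9.9, 2.7) to (9.2, 4.2), a distance of √(0.7² + 1.5²) ≈ 1.7.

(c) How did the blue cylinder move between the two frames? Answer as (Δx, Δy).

(-0.3, -0.5)

From the two frames, the blue cylinder sits at roughly (6.3, 6.2) before and (6.0, 5.7) after.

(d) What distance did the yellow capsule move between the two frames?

1.4

The yellow capsule moved from about (3.6, 5.2) to (2.4, 4.5), a distance of √(1.2² + 0.7²) ≈ 1.4.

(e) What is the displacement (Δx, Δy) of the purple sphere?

(-2.1, 0.0)

From the two frames, the purple sphere sits at roughly (8.7, 3.6) before and (6.6, 3.6) after.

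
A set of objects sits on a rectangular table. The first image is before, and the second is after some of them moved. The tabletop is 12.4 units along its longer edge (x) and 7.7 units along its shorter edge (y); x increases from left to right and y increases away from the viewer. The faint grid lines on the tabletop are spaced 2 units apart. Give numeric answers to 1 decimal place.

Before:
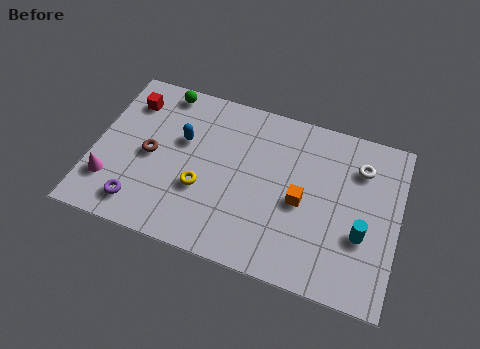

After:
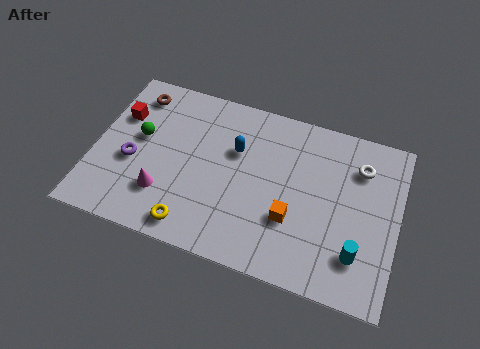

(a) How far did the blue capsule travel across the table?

2.2

From (3.5, 4.8) to (5.7, 5.0), the blue capsule covered √(2.2² + 0.2²) ≈ 2.2 units.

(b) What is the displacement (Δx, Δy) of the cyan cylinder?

(-0.1, -0.9)

The cyan cylinder started near (11.0, 2.8) and ended near (10.9, 1.9).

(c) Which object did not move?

the white torus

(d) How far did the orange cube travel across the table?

0.9

The orange cube moved from about (8.5, 3.5) to (8.2, 2.6), a distance of √(0.3² + 0.9²) ≈ 0.9.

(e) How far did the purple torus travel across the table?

2.0

The purple torus was near (2.1, 1.3) before and (1.6, 3.2) after, so it travelled √(0.5² + 1.9²) ≈ 2.0 units.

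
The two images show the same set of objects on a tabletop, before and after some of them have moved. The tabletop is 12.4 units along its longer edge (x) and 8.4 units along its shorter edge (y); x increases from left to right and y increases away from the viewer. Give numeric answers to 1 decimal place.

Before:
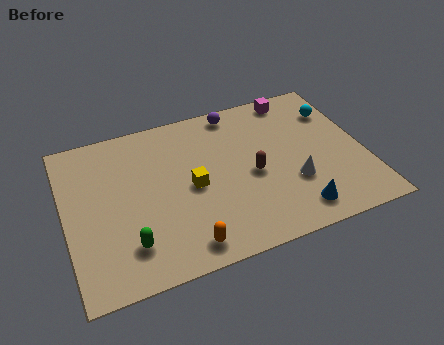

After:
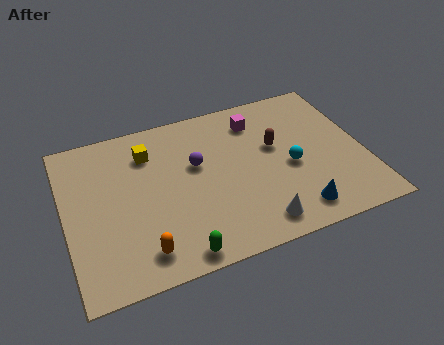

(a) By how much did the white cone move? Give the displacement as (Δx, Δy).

(-1.7, -1.6)

From the two frames, the white cone sits at roughly (9.3, 2.8) before and (7.6, 1.2) after.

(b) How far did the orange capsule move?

1.7

From (4.6, 1.1) to (2.9, 1.4), the orange capsule covered √(1.7² + 0.3²) ≈ 1.7 units.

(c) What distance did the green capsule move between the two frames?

2.2

The green capsule was near (2.4, 1.9) before and (4.3, 0.8) after, so it travelled √(1.9² + 1.1²) ≈ 2.2 units.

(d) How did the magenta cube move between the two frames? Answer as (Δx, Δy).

(-1.7, -0.8)

From the two frames, the magenta cube sits at roughly (9.9, 7.5) before and (8.2, 6.7) after.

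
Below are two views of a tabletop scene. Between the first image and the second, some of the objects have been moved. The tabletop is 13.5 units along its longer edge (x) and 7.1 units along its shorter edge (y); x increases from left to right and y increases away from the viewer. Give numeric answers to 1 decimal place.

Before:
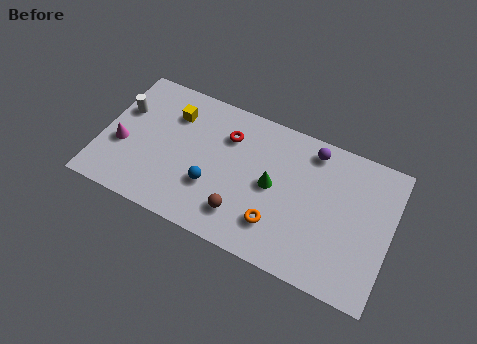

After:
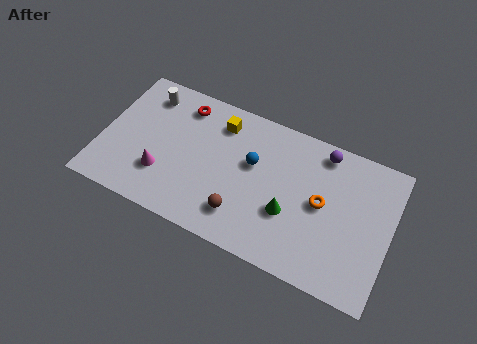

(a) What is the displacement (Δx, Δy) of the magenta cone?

(2.0, -0.7)

The magenta cone was at about (1.0, 2.8) and moved to about (3.0, 2.1).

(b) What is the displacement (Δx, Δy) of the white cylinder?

(1.0, 1.2)

The white cylinder started near (0.8, 4.6) and ended near (1.8, 5.8).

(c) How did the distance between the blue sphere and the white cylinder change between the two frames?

+0.4

Before: roughly 5.0 units apart; after: 5.4. That's 0.4 units further apart.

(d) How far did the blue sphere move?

2.5

The blue sphere moved from about (5.3, 2.4) to (7.0, 4.3), a distance of √(1.7² + 1.9²) ≈ 2.5.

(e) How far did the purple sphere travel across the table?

0.5

The purple sphere was near (9.6, 6.1) before and (10.1, 6.2) after, so it travelled √(0.5² + 0.1²) ≈ 0.5 units.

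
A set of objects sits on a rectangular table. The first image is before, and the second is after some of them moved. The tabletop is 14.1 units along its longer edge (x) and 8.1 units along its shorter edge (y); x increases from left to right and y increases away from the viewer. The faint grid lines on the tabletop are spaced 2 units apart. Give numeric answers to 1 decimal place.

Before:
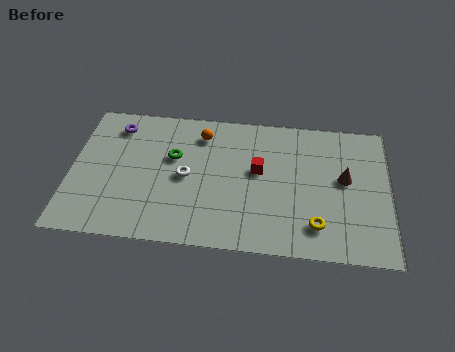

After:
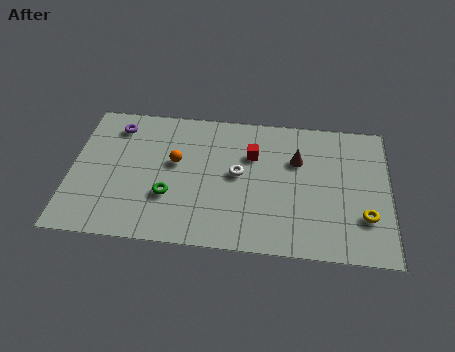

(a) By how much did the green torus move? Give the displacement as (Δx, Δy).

(-0.1, -2.3)

The green torus started near (4.5, 5.0) and ended near (4.4, 2.7).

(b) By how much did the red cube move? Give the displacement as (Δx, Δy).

(-0.3, 0.9)

From the two frames, the red cube sits at roughly (8.3, 4.6) before and (8.0, 5.5) after.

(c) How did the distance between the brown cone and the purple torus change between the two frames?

-2.2

The distance was about 10.4 in the first image and 8.2 in the second, so they moved 2.2 units closer together.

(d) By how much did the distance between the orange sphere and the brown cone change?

-1.3

The distance was about 6.7 in the first image and 5.4 in the second, so they moved 1.3 units closer together.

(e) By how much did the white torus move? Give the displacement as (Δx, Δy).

(2.3, 0.4)

From the two frames, the white torus sits at roughly (5.1, 3.9) before and (7.4, 4.3) after.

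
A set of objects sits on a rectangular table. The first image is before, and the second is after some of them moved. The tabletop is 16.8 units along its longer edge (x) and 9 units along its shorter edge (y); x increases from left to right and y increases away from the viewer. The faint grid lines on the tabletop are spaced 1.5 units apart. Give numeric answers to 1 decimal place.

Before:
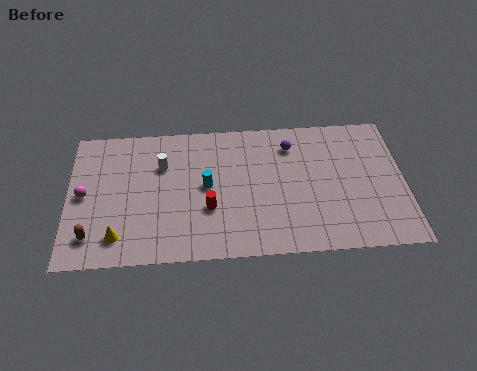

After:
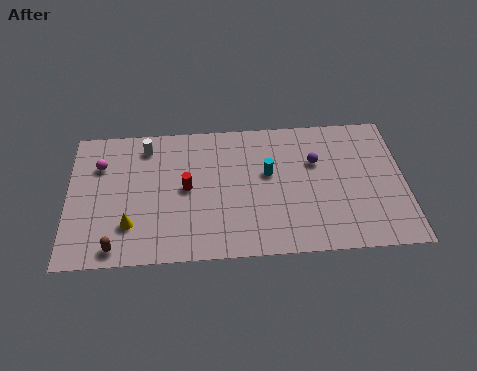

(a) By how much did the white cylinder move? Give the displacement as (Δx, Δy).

(-0.8, 1.3)

The white cylinder was at about (4.7, 6.2) and moved to about (3.9, 7.5).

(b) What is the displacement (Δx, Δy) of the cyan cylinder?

(3.1, 0.6)

The cyan cylinder started near (6.9, 4.7) and ended near (10.0, 5.3).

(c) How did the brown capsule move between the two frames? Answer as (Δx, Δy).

(1.2, -0.8)

From the two frames, the brown capsule sits at roughly (1.2, 1.8) before and (2.4, 1.0) after.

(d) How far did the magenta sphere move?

2.1

The magenta sphere moved from about (0.8, 4.5) to (1.6, 6.4), a distance of √(0.8² + 1.9²) ≈ 2.1.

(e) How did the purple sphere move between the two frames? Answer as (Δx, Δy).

(1.2, -1.2)

The purple sphere started near (11.2, 7.1) and ended near (12.4, 5.9).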